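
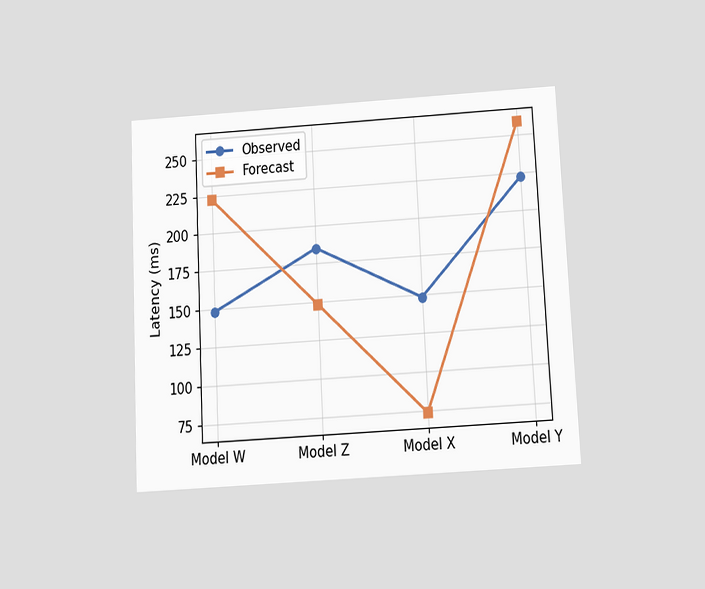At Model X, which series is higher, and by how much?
The chart is tilted about 3° counter-clockwise and viewed slightly from below. At Model X, Observed sits above the other line by 74ms.

Observed, by 74ms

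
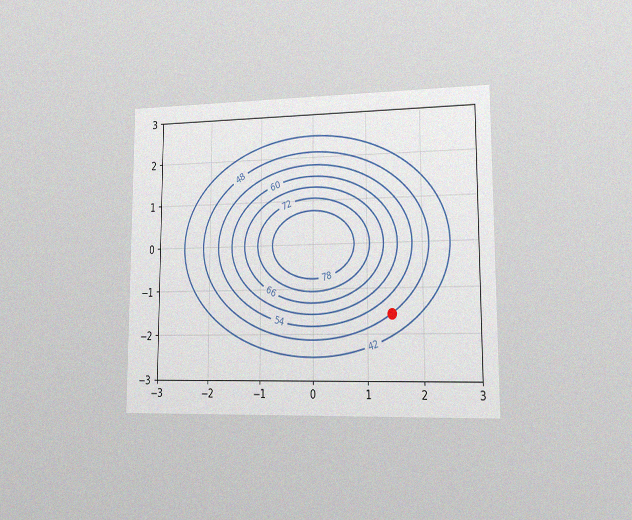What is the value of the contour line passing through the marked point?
The chart is viewed slightly from the right, with some photo noise. The marked point sits on the contour labelled 48.

48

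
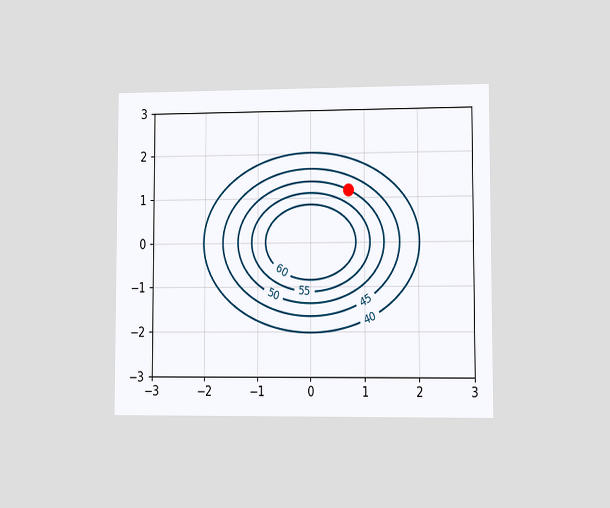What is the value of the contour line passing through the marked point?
The chart is viewed at a slight angle. The marked point sits on the contour labelled 50.

50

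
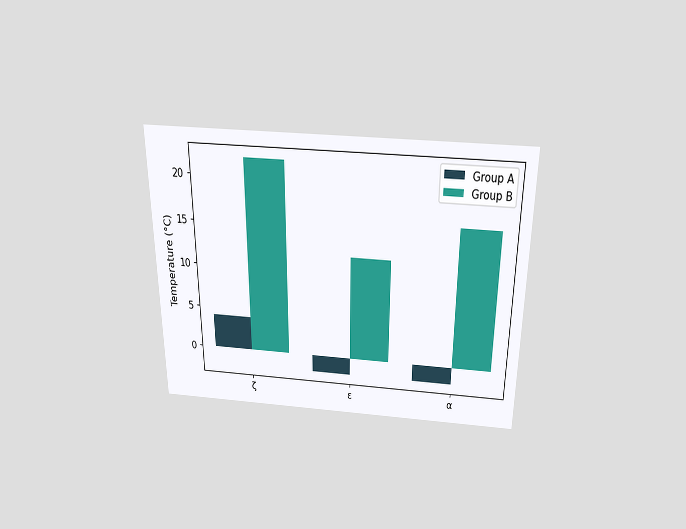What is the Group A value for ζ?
The chart is viewed slightly from above. The Group A bar at ζ reaches 4°C on the y-axis.

4°C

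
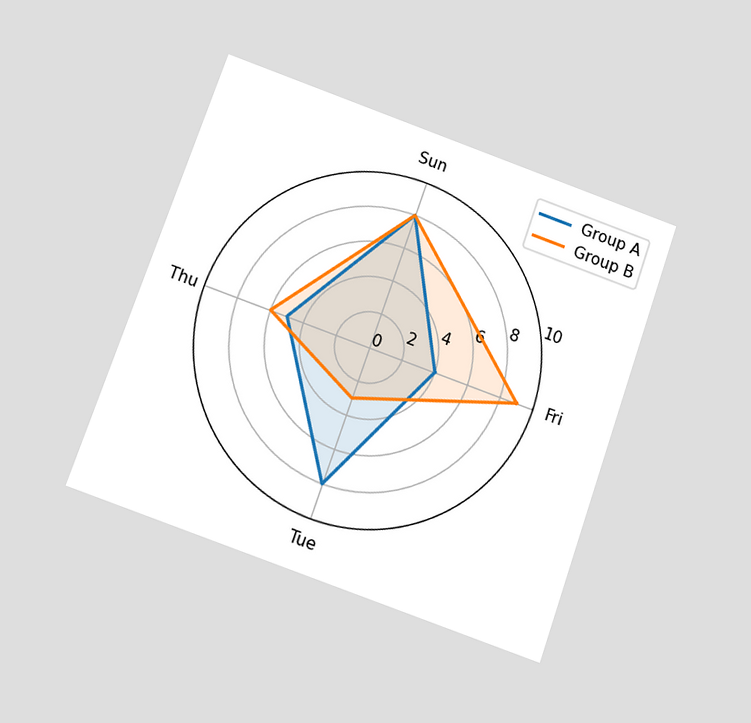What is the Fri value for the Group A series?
The chart is tilted about 19° clockwise and viewed slightly from below. On the Fri axis, Group A reaches 4.

4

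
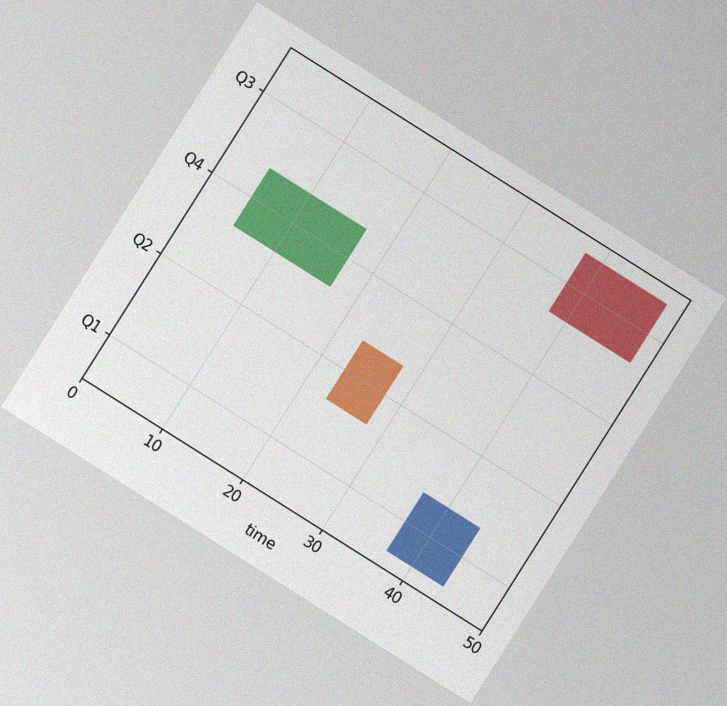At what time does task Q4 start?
The chart is tilted about 32° clockwise, with some photo noise. The Q4 bar begins at t=5.

5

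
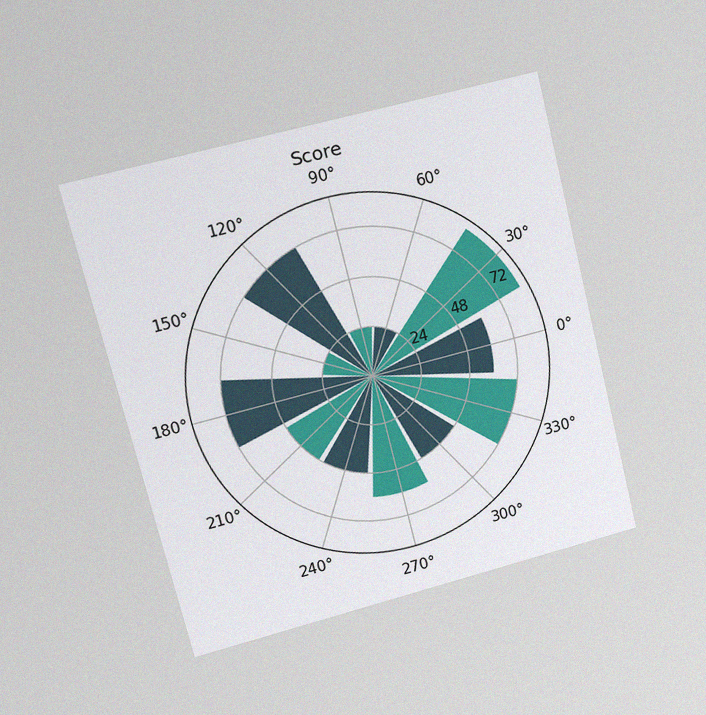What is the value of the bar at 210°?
48

The chart is tilted about 14° counter-clockwise and viewed at a slight angle, with some photo noise. The bar at 210° reaches 48 on the radial axis.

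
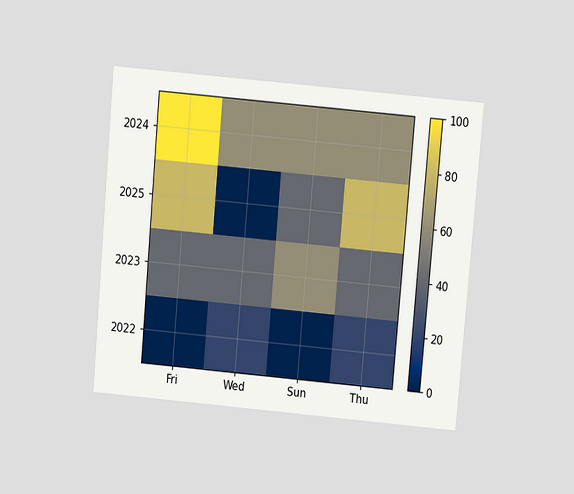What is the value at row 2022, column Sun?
The chart is tilted about 5° clockwise and viewed slightly from above. Matching cell (2022, Sun) against the colorbar gives 0.

0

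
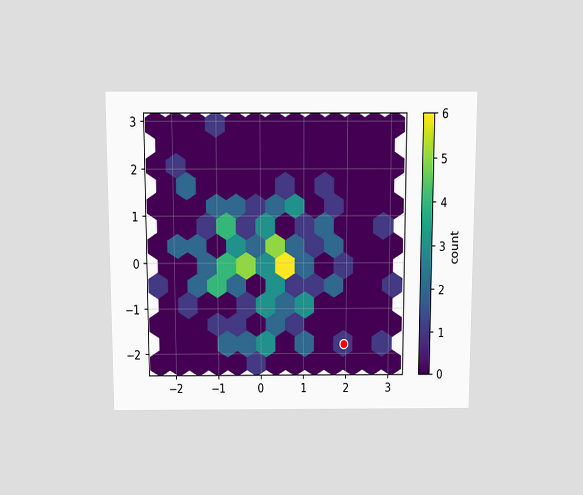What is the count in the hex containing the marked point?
The chart is viewed slightly from above. The marked hex reads 1 on the colorbar.

1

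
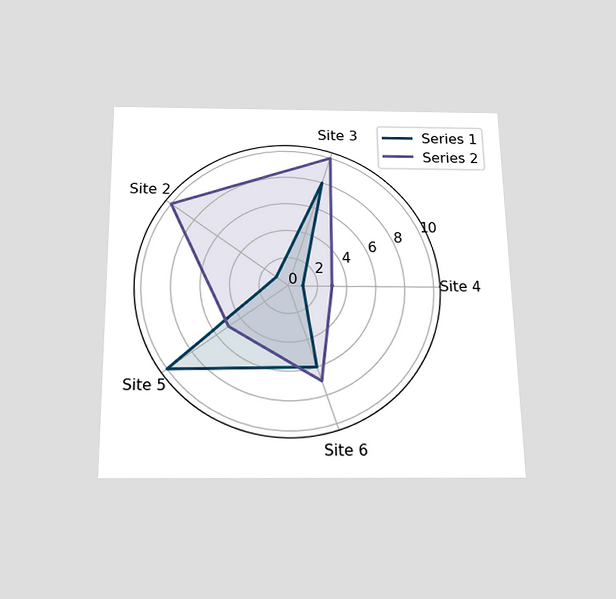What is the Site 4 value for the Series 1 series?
The chart is viewed slightly from below. On the Site 4 axis, Series 1 reaches 1.

1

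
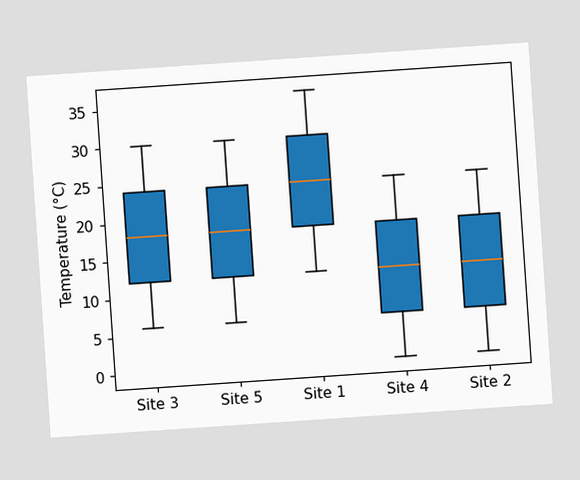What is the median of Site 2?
The chart is tilted about 4° counter-clockwise. The median line in the Site 2 box sits at 12°C.

12°C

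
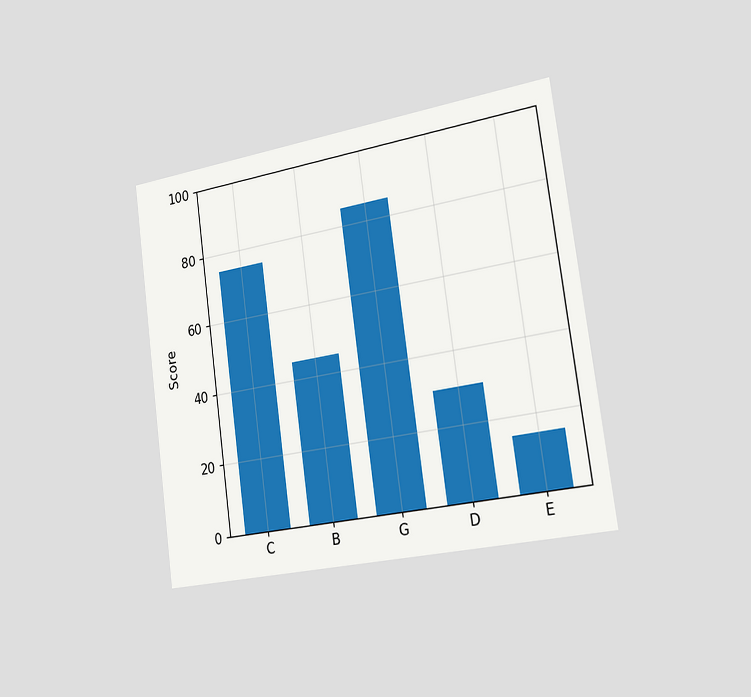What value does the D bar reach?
The chart is tilted about 8° counter-clockwise and viewed slightly from the right. Reading along the chart's y-axis, the D bar reaches 30.

30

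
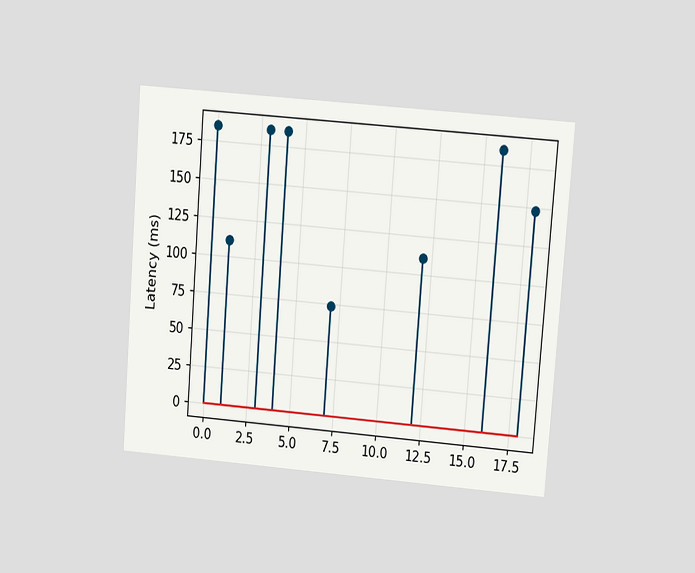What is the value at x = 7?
74ms

The chart is tilted about 4° clockwise and viewed at a slight angle. The stem at x=7 reaches 74ms.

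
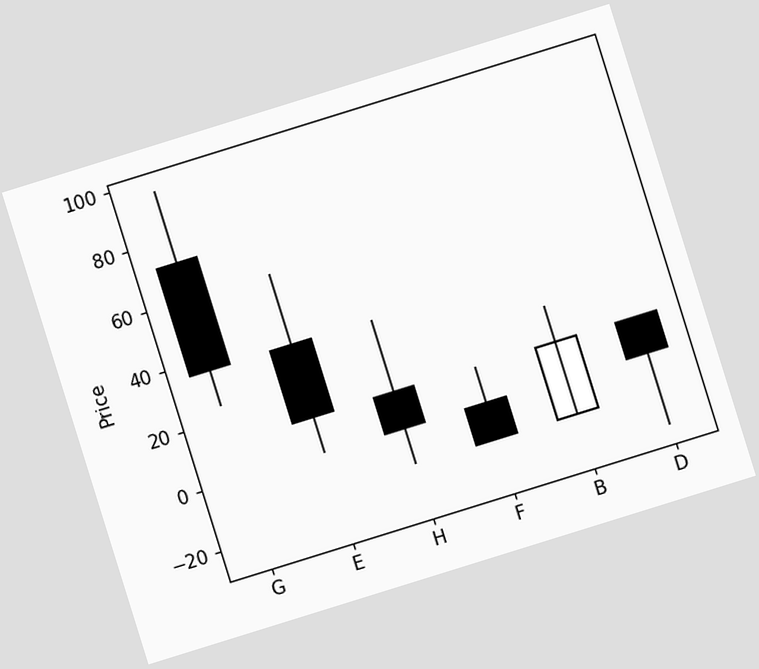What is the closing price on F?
-12

The chart is tilted about 17° counter-clockwise. The F candle closes at -12.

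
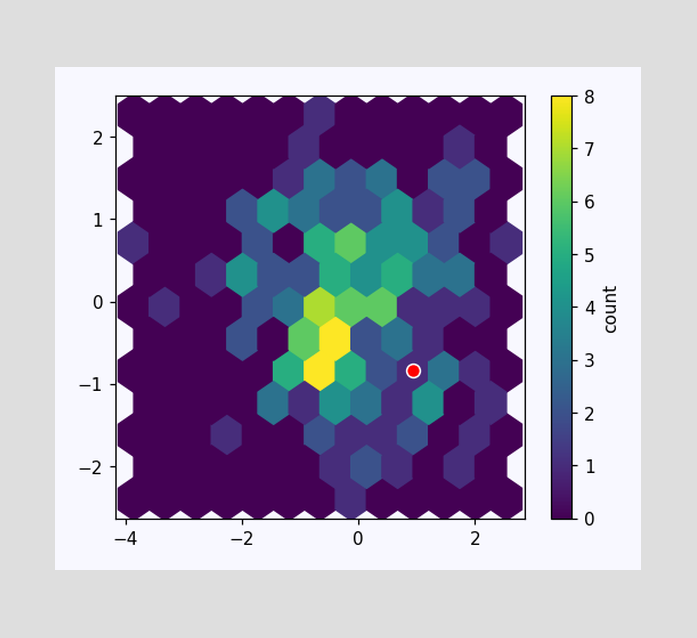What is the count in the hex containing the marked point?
1

The marked hex reads 1 on the colorbar.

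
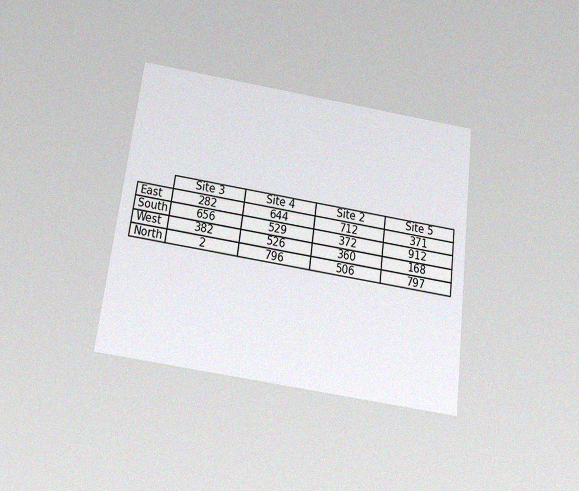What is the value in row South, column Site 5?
912

The chart is tilted about 7° clockwise and viewed slightly from below, with some photo noise. The (South, Site 5) cell reads 912.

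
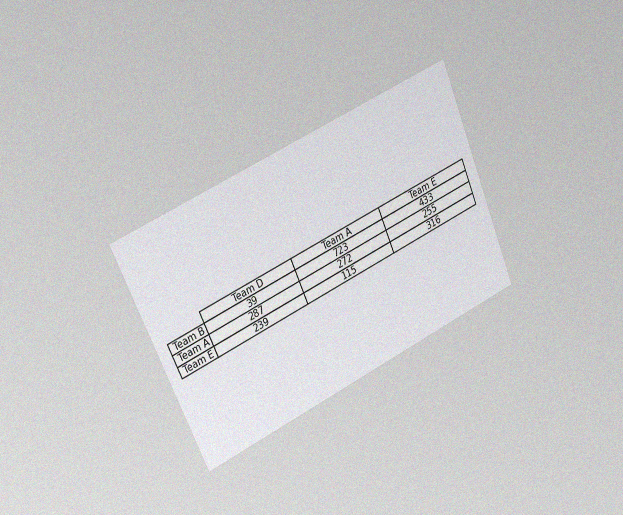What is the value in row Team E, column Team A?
115

The chart is tilted about 24° counter-clockwise and viewed slightly from the left, with some photo noise. The (Team E, Team A) cell reads 115.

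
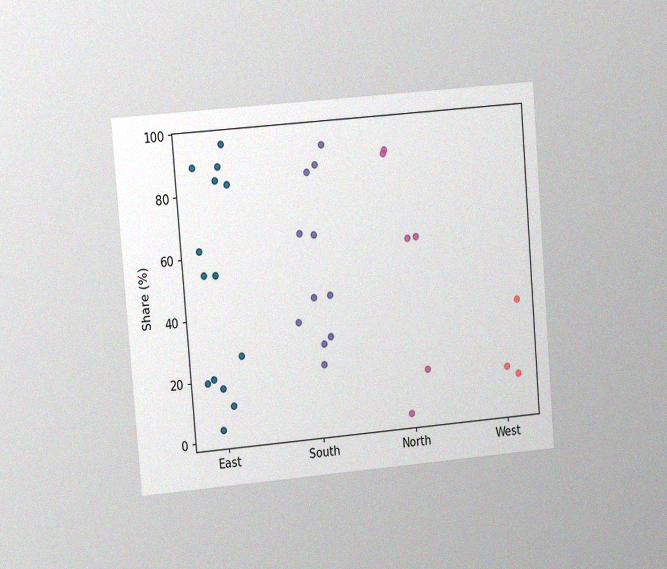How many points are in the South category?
11

The chart is tilted about 5° counter-clockwise and viewed at a slight angle, with some photo noise. Counting the markers in the South column gives 11.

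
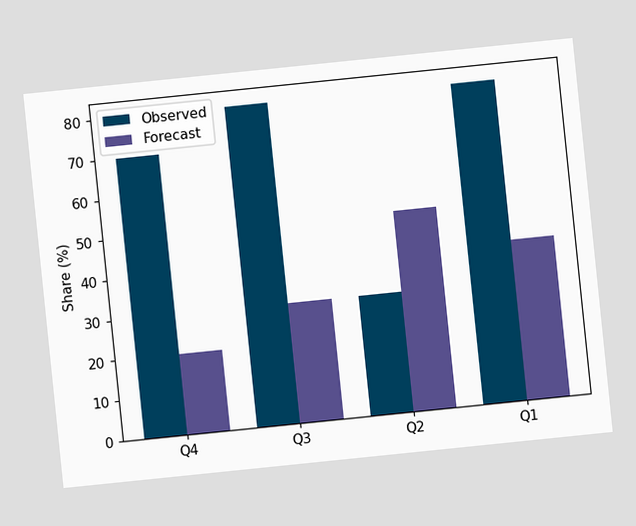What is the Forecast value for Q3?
30%

The chart is tilted about 6° counter-clockwise. The Forecast bar at Q3 reaches 30% on the y-axis.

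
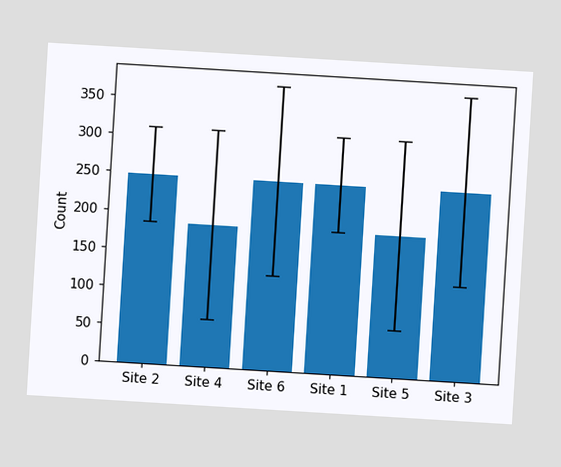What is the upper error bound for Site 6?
The chart is tilted about 3° clockwise. The Site 6 bar's upper whisker reaches 372.

372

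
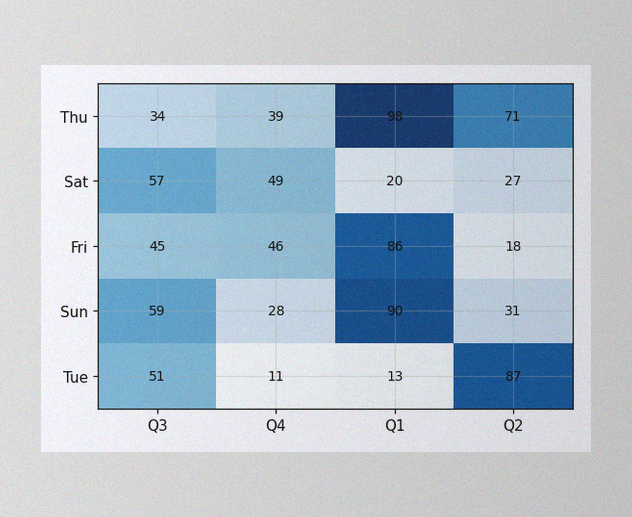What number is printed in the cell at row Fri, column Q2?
The image has some photo noise and uneven lighting. The (Fri, Q2) cell reads 18.

18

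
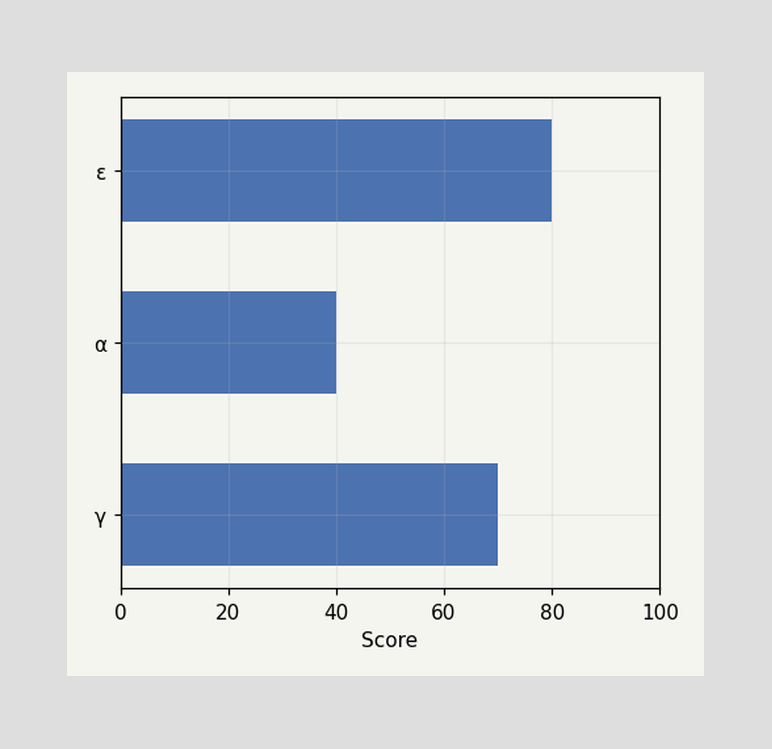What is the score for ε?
80

Reading along the chart's x-axis, the ε bar reaches 80.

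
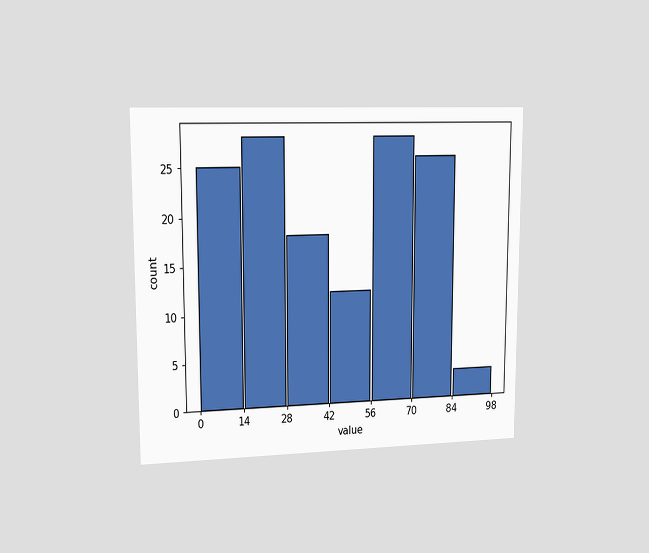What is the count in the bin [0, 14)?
25

The chart is viewed slightly from the left. The [0, 14) bin has height 25.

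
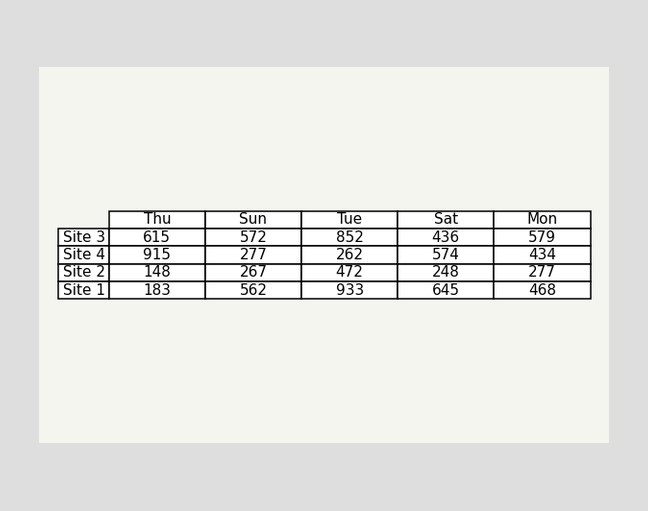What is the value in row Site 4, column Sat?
574

The (Site 4, Sat) cell reads 574.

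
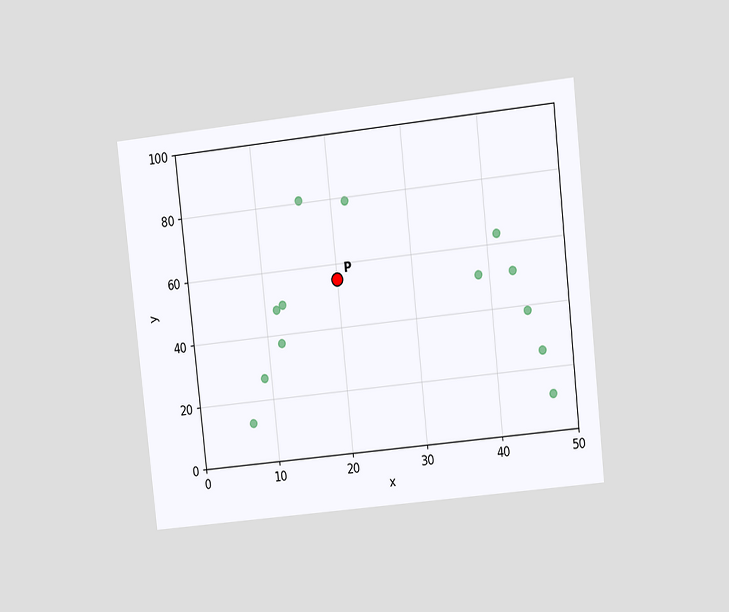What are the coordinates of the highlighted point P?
(20, 55)

The chart is tilted about 6° counter-clockwise and viewed at a slight angle. Following the gridlines from P to each axis, P sits at (20, 55).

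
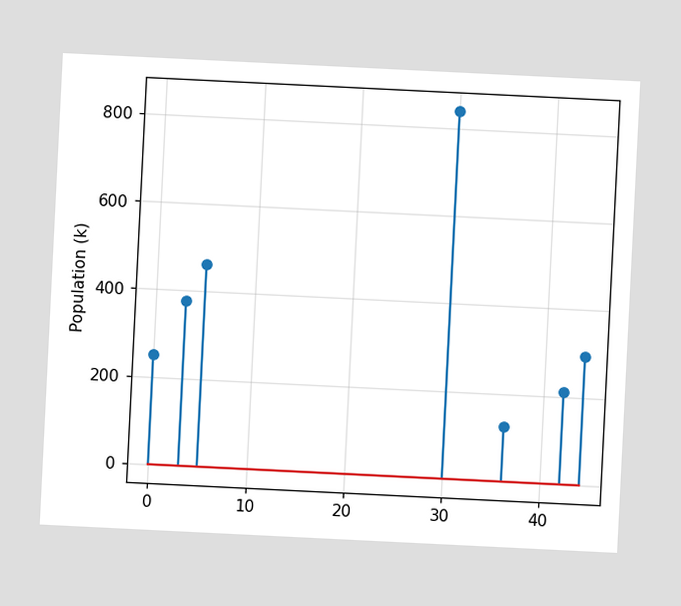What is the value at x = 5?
The chart is tilted about 3° clockwise. The stem at x=5 reaches 462k.

462k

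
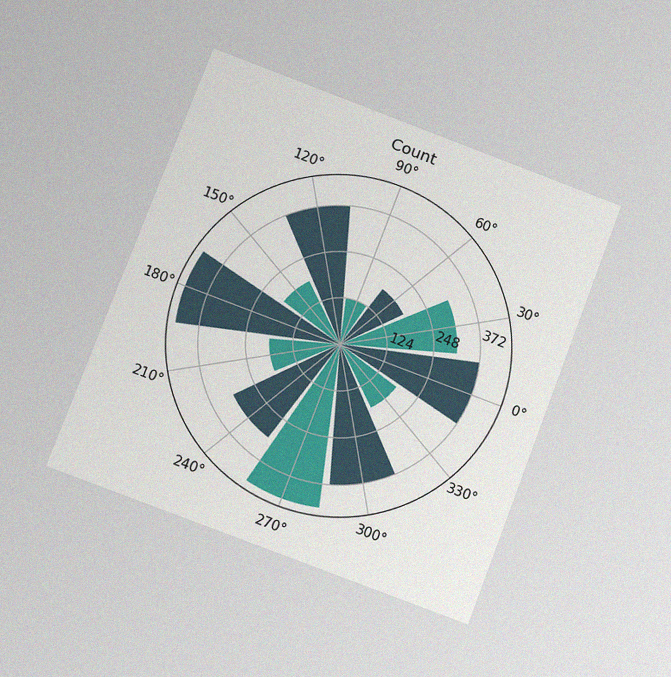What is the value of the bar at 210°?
The chart is tilted about 21° clockwise and viewed at a slight angle, with some photo noise. The bar at 210° reaches 186 on the radial axis.

186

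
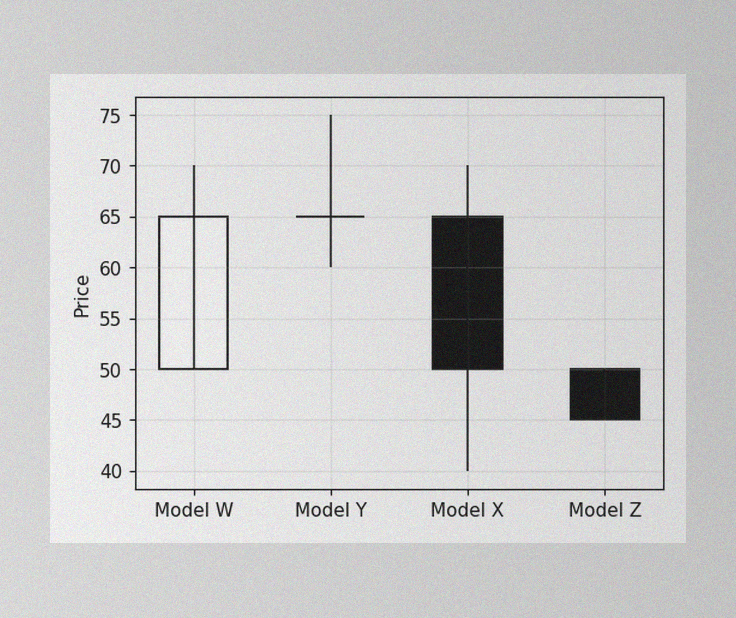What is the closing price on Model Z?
45

The image has some photo noise and uneven lighting. The Model Z candle closes at 45.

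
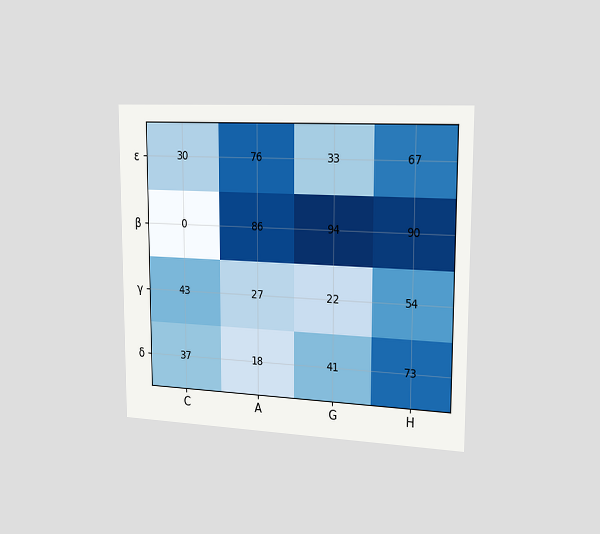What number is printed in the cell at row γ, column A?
The chart is viewed slightly from the right. The (γ, A) cell reads 27.

27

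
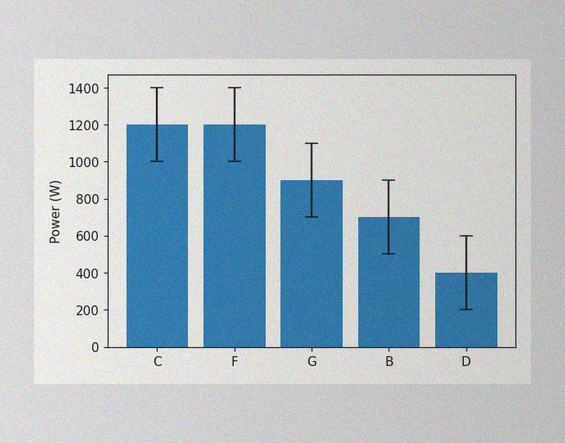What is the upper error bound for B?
900W

The image has some photo noise and uneven lighting. The B bar's upper whisker reaches 900W.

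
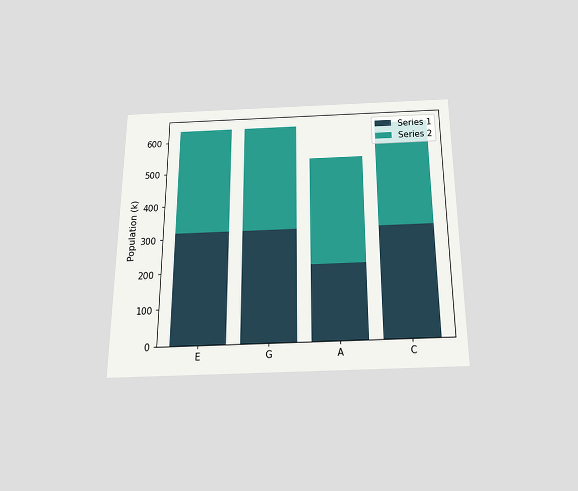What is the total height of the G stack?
636k

The chart is viewed slightly from below. The G stack's top reaches 636k on the y-axis.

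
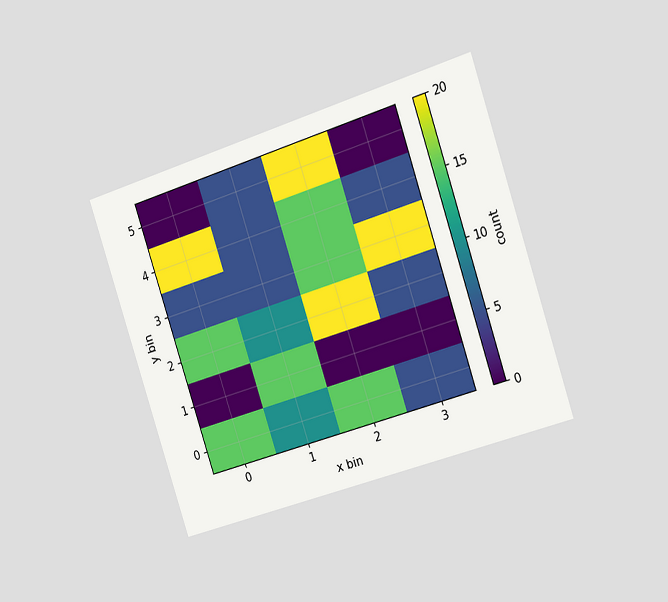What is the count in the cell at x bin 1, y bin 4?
5

The chart is tilted about 18° counter-clockwise and viewed slightly from the right. Matching the cell (1, 4) against the colorbar gives 5.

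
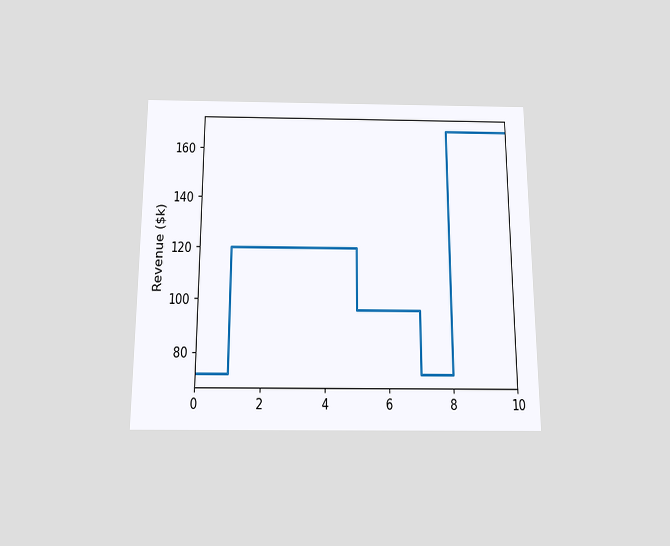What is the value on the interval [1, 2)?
$120k

The chart is viewed slightly from below. On [1, 2) the step sits at $120k.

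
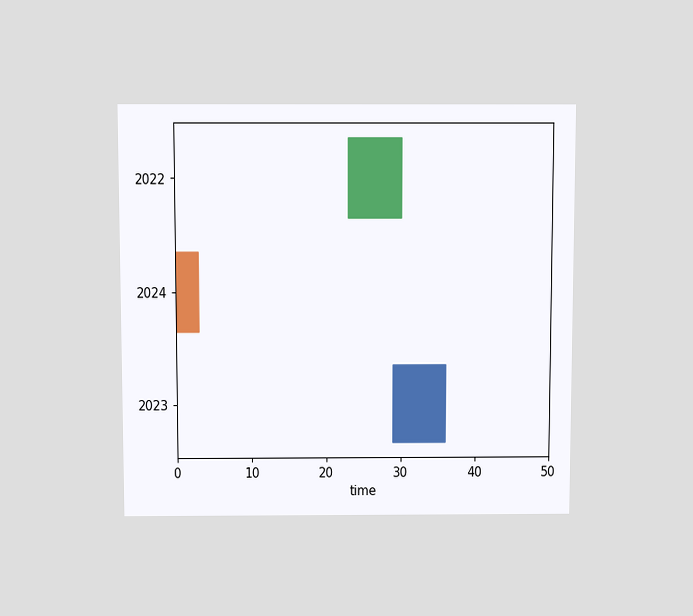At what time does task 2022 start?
The chart is viewed slightly from above. The 2022 bar begins at t=23.

23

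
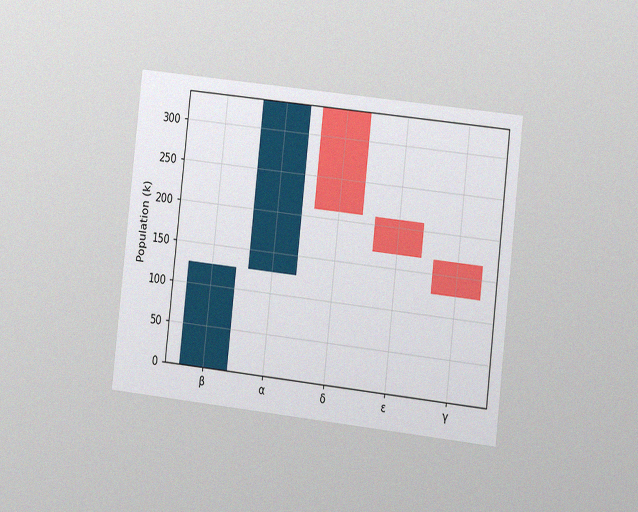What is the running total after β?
126k

The chart is tilted about 6° clockwise and viewed slightly from the right, with some photo noise. After β the running total reaches 126k.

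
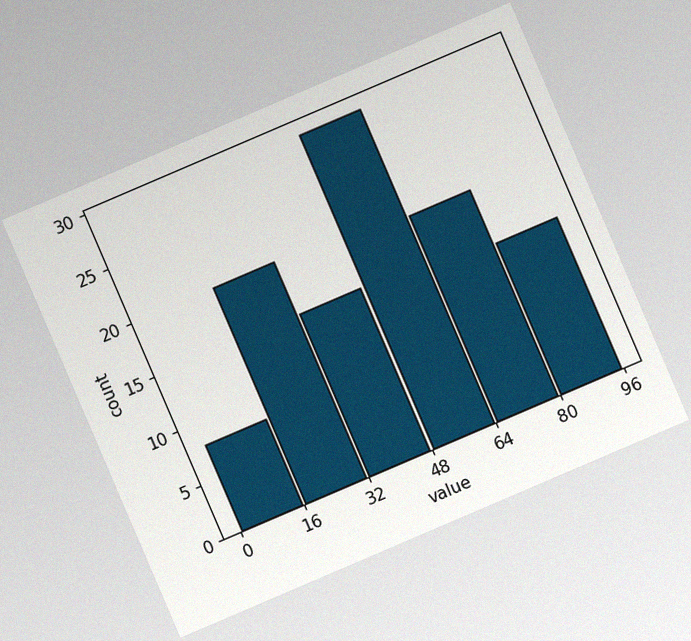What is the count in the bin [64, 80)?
19

The chart is tilted about 23° counter-clockwise, with some photo noise. The [64, 80) bin has height 19.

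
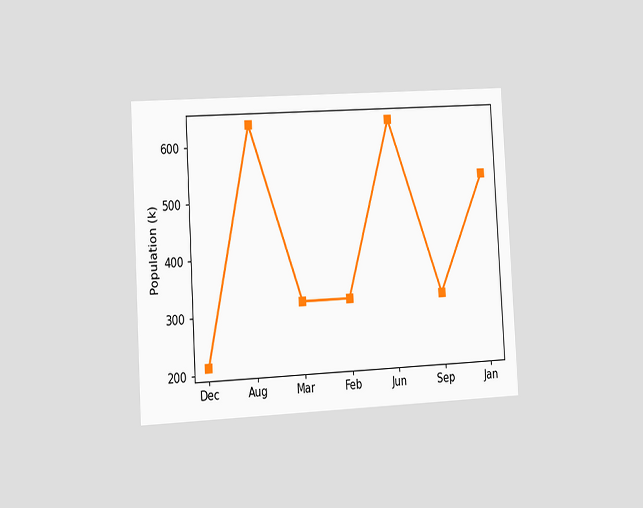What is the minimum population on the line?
The chart is tilted about 3° counter-clockwise and viewed slightly from the left. The lowest point is at Dec, and reading across to the y-axis gives 212k.

212k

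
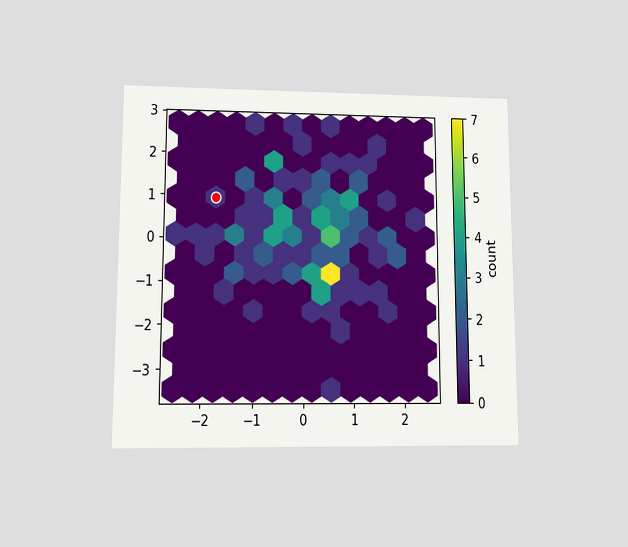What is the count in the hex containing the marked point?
1

The chart is viewed at a slight angle. The marked hex reads 1 on the colorbar.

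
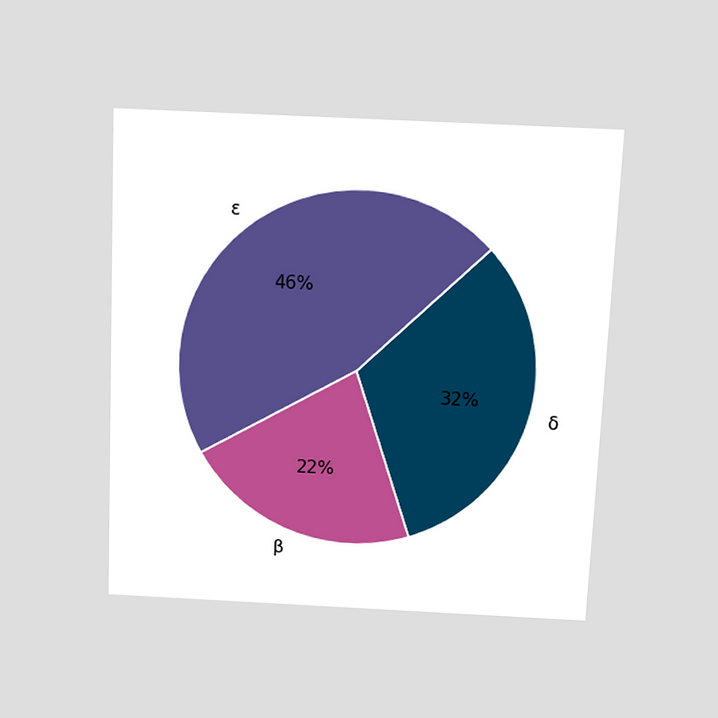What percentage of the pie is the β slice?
The chart is tilted about 3° clockwise and viewed slightly from above. The β slice takes up 22% of the pie.

22%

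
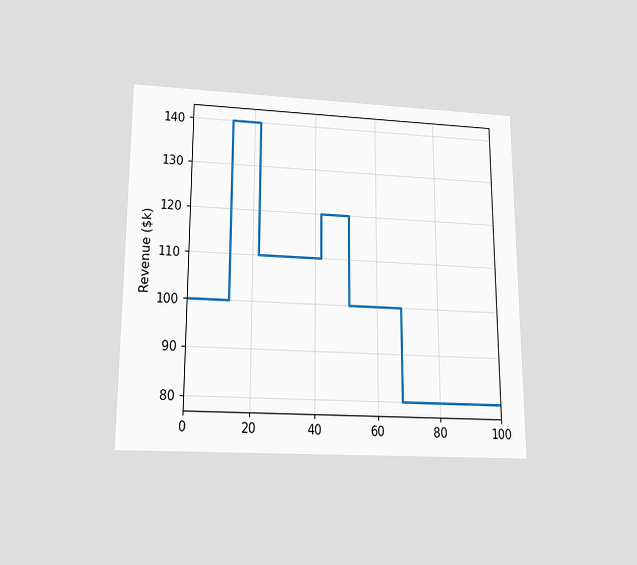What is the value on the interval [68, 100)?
The chart is viewed slightly from below. On [68, 100) the step sits at $80k.

$80k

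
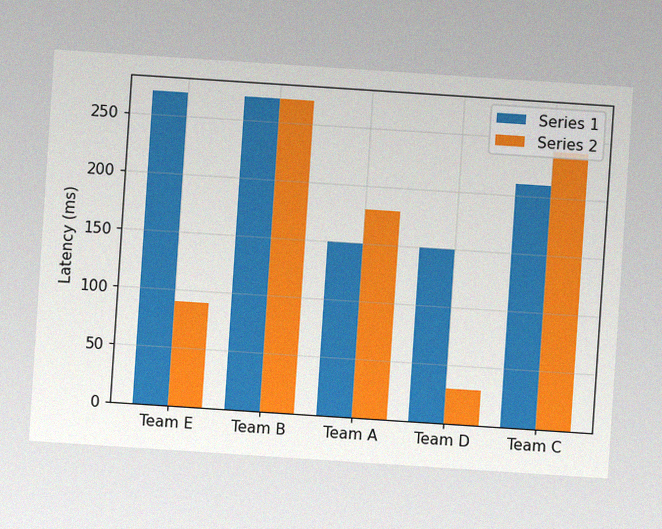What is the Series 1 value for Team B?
The chart is tilted about 4° clockwise, with some photo noise. The Series 1 bar at Team B reaches 270ms on the y-axis.

270ms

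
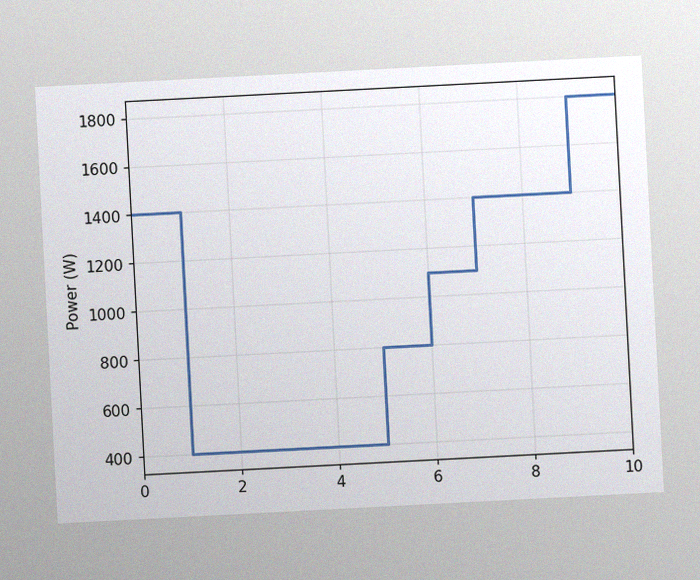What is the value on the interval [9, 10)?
1800W

The chart is tilted about 3° counter-clockwise, with some photo noise. On [9, 10) the step sits at 1800W.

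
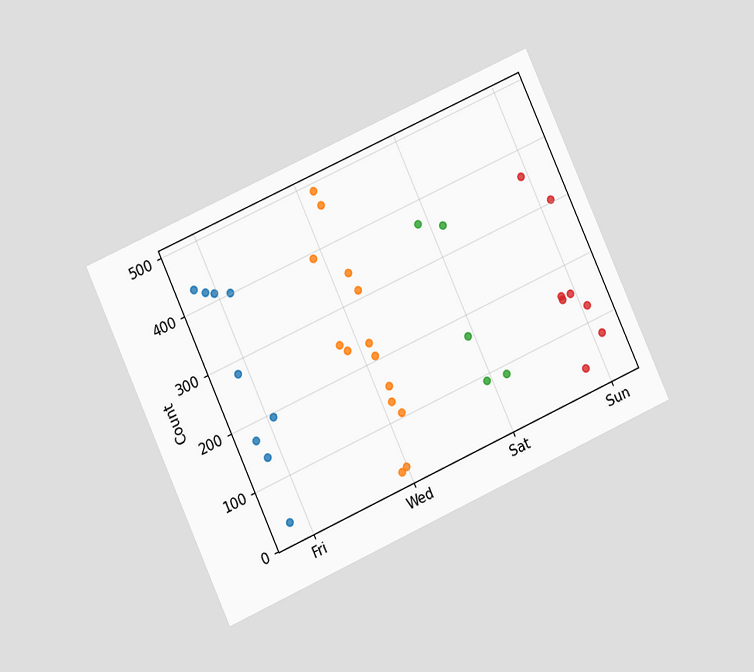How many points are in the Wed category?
The chart is tilted about 24° counter-clockwise and viewed at a slight angle. Counting the markers in the Wed column gives 14.

14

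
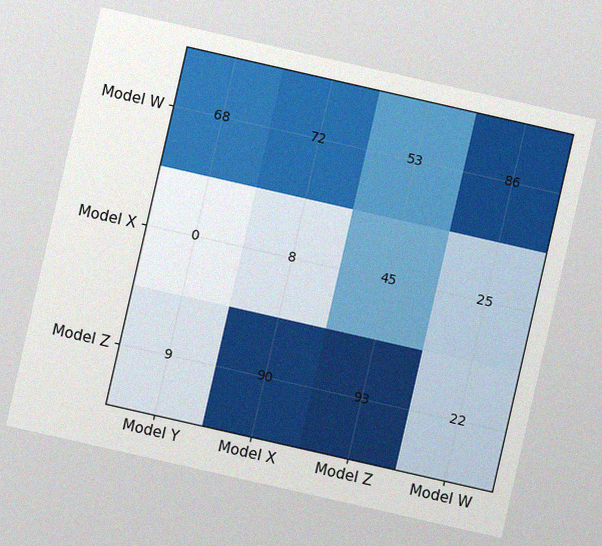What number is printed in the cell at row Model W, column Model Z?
53

The chart is tilted about 13° clockwise, with some photo noise. The (Model W, Model Z) cell reads 53.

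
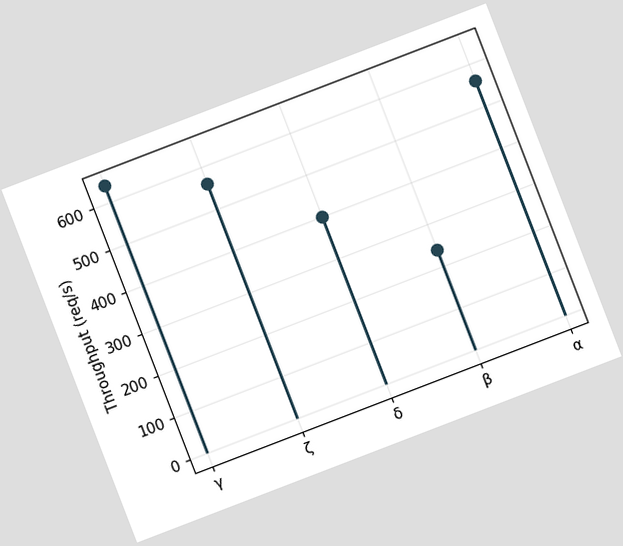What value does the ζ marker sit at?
560req/s

The chart is tilted about 21° counter-clockwise. The ζ marker sits at 560req/s.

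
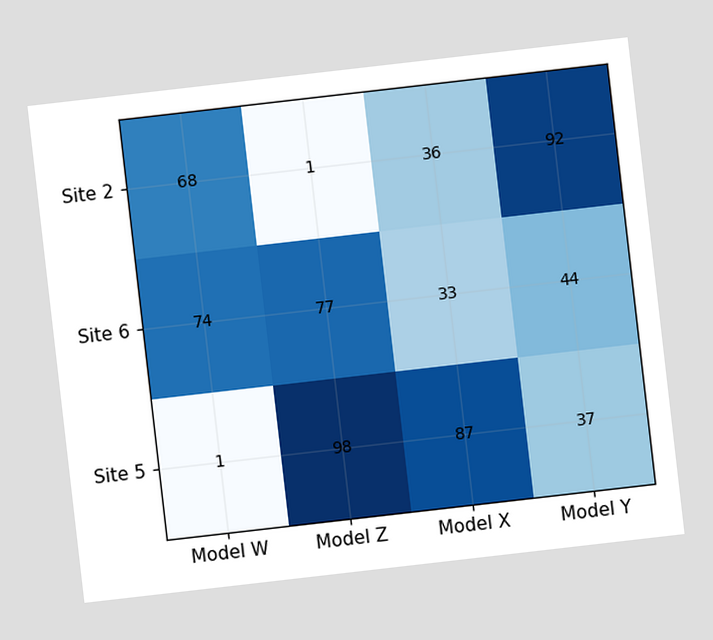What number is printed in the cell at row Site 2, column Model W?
68

The chart is tilted about 7° counter-clockwise. The (Site 2, Model W) cell reads 68.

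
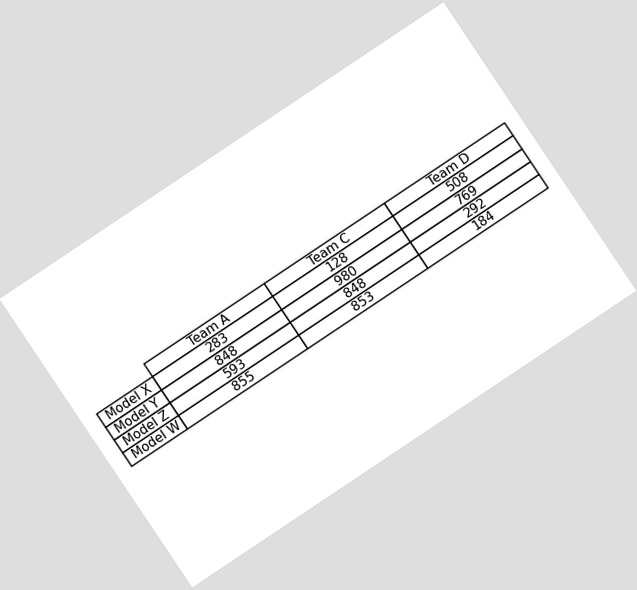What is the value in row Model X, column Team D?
The chart is tilted about 34° counter-clockwise. The (Model X, Team D) cell reads 508.

508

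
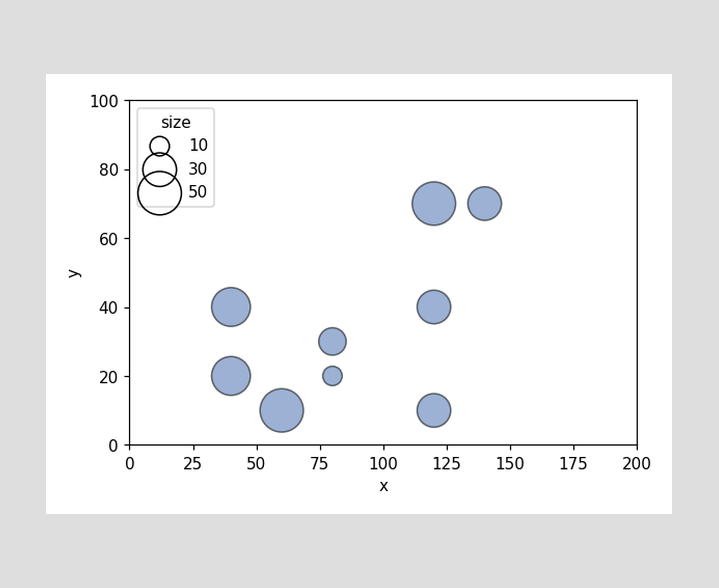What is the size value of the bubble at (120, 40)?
Matching the bubble at (120, 40) against the size legend gives 30.

30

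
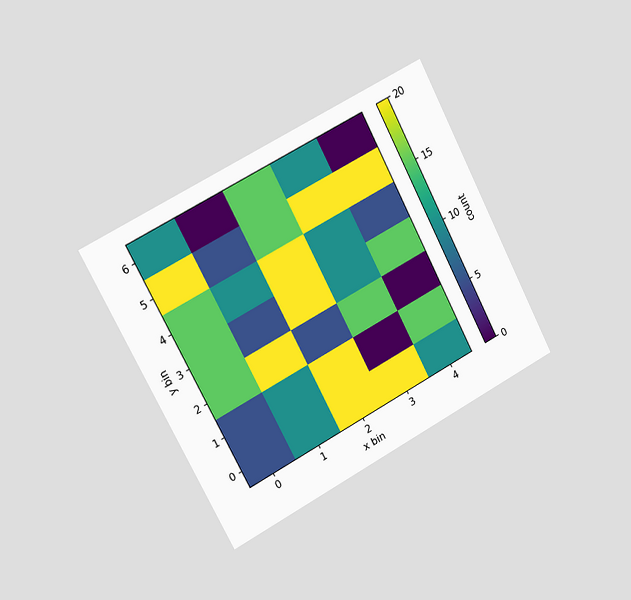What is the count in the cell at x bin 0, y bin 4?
15

The chart is tilted about 27° counter-clockwise and viewed slightly from the left. Matching the cell (0, 4) against the colorbar gives 15.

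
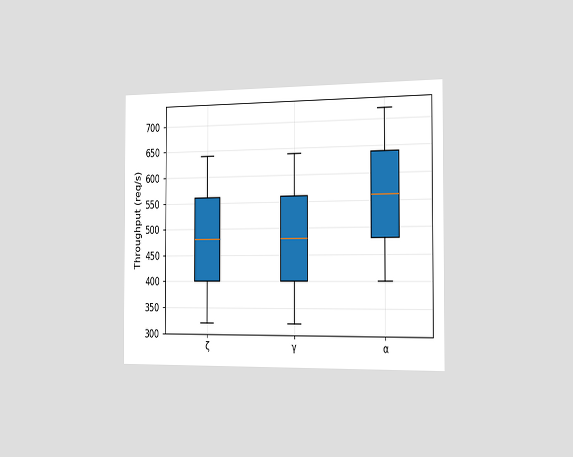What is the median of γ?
The chart is viewed slightly from the right. The median line in the γ box sits at 480req/s.

480req/s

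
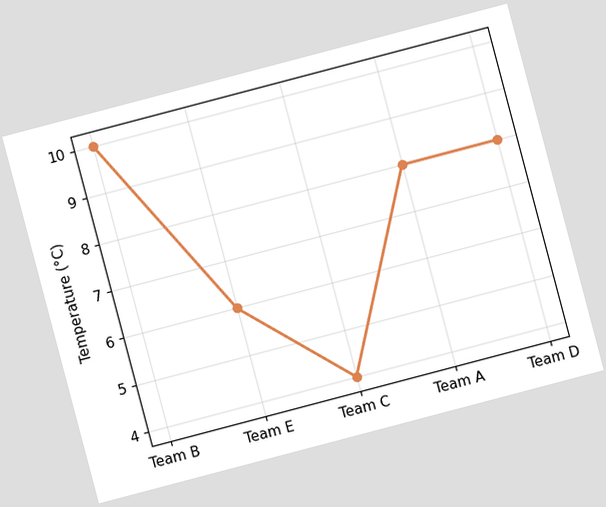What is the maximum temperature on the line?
10°C

The chart is tilted about 15° counter-clockwise. The highest point is at Team B, and reading across to the y-axis gives 10°C.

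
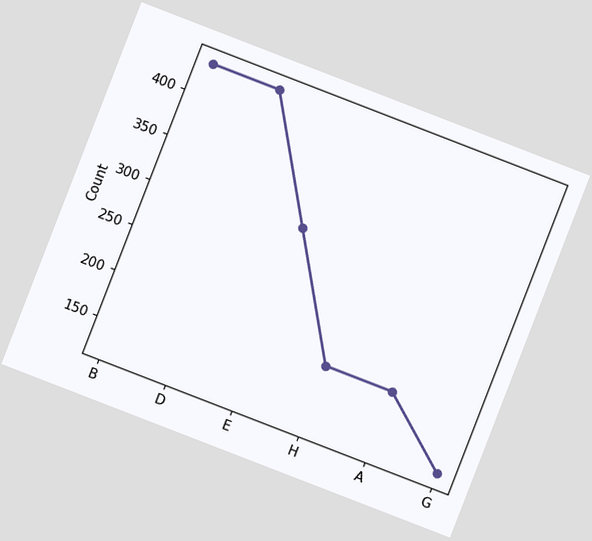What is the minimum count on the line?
The chart is tilted about 21° clockwise. The lowest point is at G, and reading across to the y-axis gives 124.

124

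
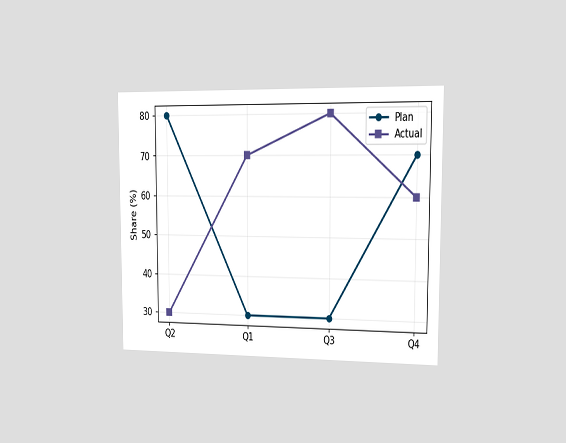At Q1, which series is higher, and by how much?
The chart is viewed slightly from the right. At Q1, Actual sits above the other line by 40%.

Actual, by 40%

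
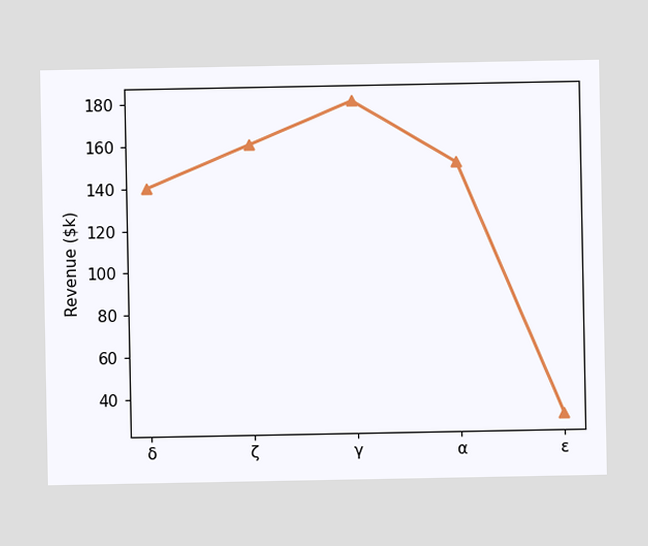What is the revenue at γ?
$180k

At γ, the line is at $180k.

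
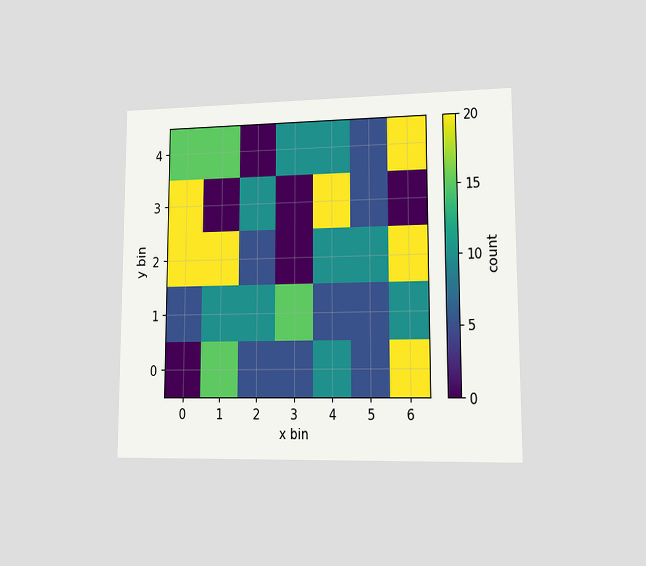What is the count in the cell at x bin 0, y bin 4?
The chart is viewed at a slight angle. Matching the cell (0, 4) against the colorbar gives 15.

15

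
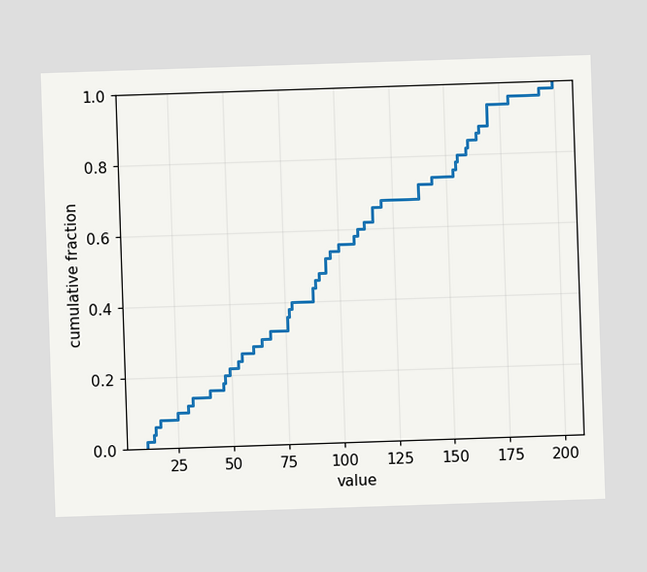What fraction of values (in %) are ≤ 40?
16%

At x=40 the ECDF step is at 16%.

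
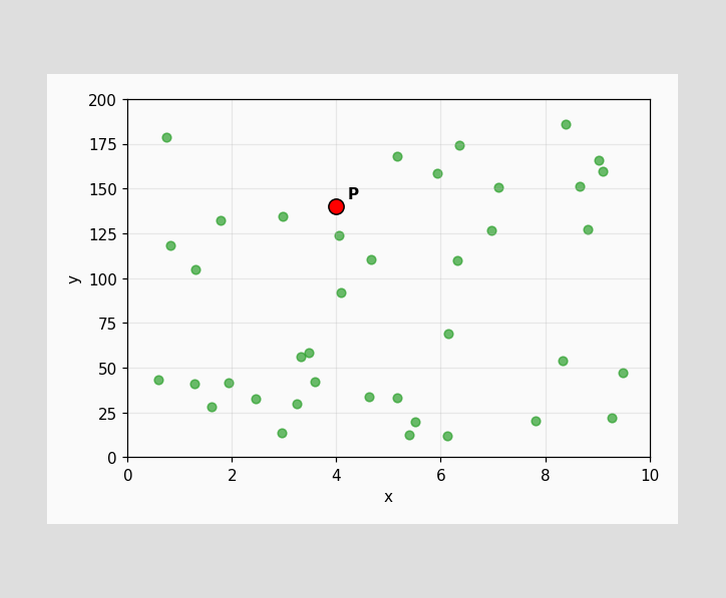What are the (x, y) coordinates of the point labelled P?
(4, 140)

Following the gridlines from P to each axis, P sits at (4, 140).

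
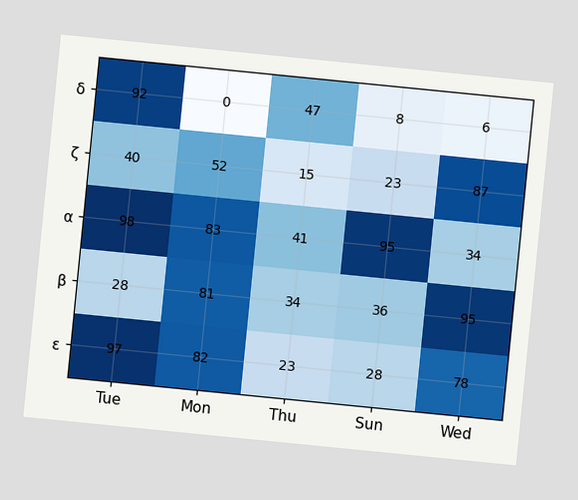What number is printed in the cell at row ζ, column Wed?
The chart is tilted about 6° clockwise. The (ζ, Wed) cell reads 87.

87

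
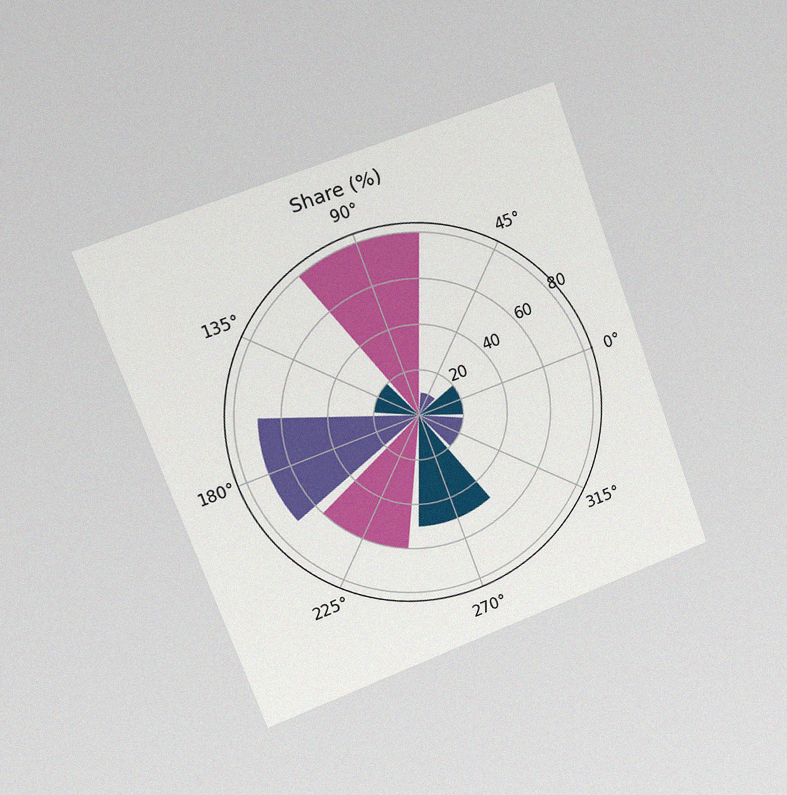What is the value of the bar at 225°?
60%

The chart is tilted about 20° counter-clockwise and viewed slightly from the left, with some photo noise. The bar at 225° reaches 60% on the radial axis.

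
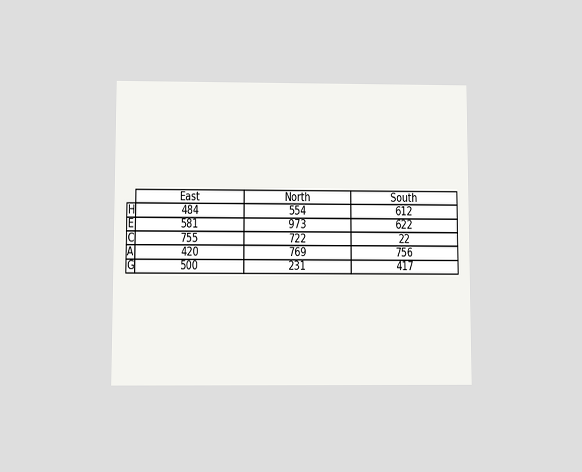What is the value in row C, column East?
755

The chart is viewed slightly from below. The (C, East) cell reads 755.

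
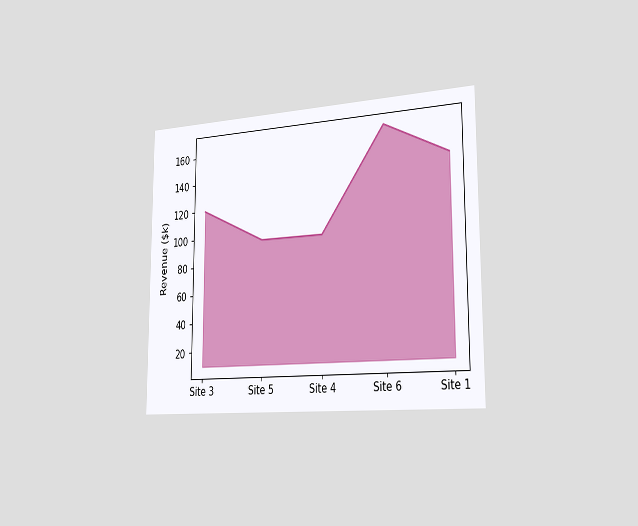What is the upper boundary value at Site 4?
The chart is viewed slightly from the right. At Site 4 the upper boundary is at $96k.

$96k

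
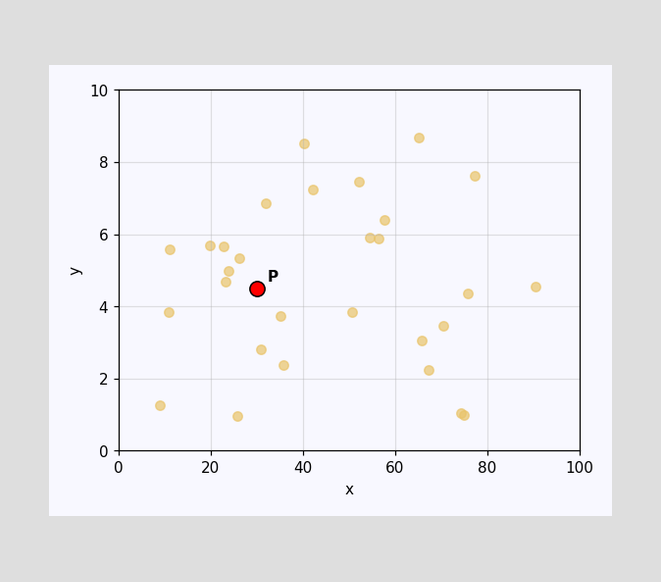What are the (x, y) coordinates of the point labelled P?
(30, 4.5)

Following the gridlines from P to each axis, P sits at (30, 4.5).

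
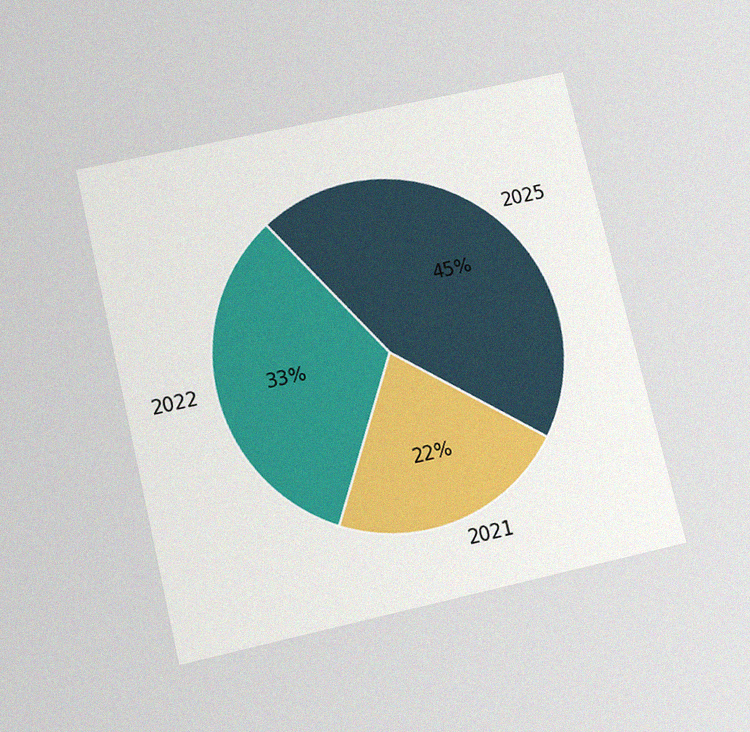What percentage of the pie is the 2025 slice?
45%

The chart is tilted about 13° counter-clockwise and viewed slightly from below, with some photo noise. The 2025 slice takes up 45% of the pie.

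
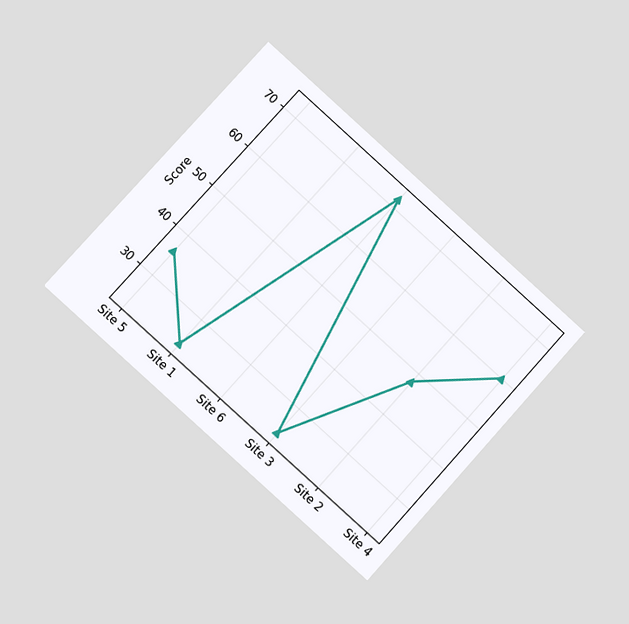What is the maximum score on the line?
The chart is tilted about 42° clockwise and viewed at a slight angle. The highest point is at Site 6, and reading across to the y-axis gives 72.

72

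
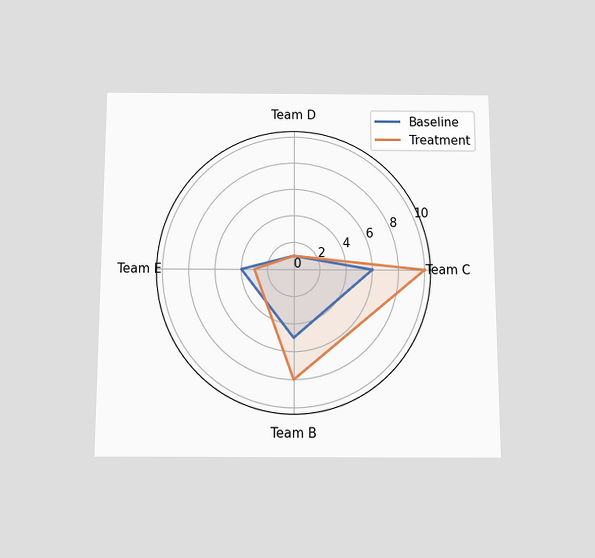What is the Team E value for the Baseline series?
4

The chart is viewed slightly from below. On the Team E axis, Baseline reaches 4.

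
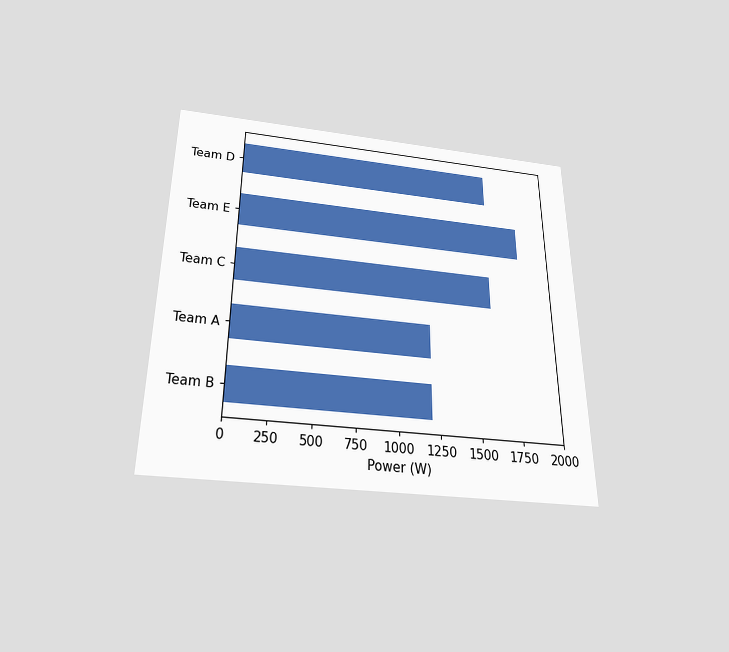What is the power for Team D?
The chart is viewed slightly from below. Reading along the chart's x-axis, the Team D bar reaches 1600W.

1600W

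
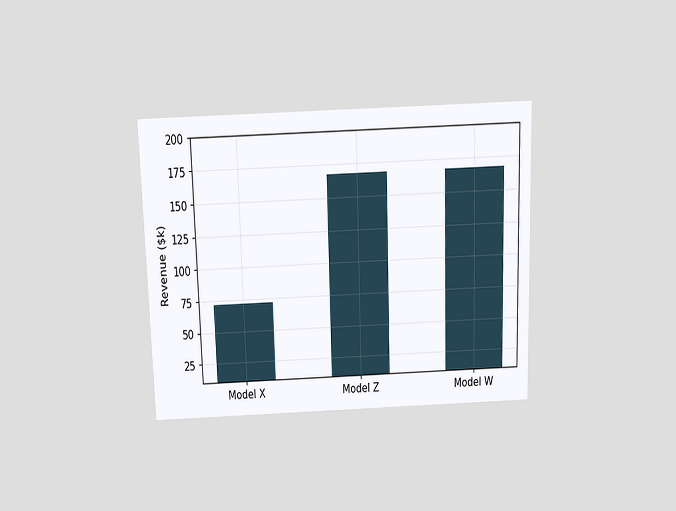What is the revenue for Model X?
The chart is viewed slightly from above. Reading along the chart's y-axis, the Model X bar reaches $72k.

$72k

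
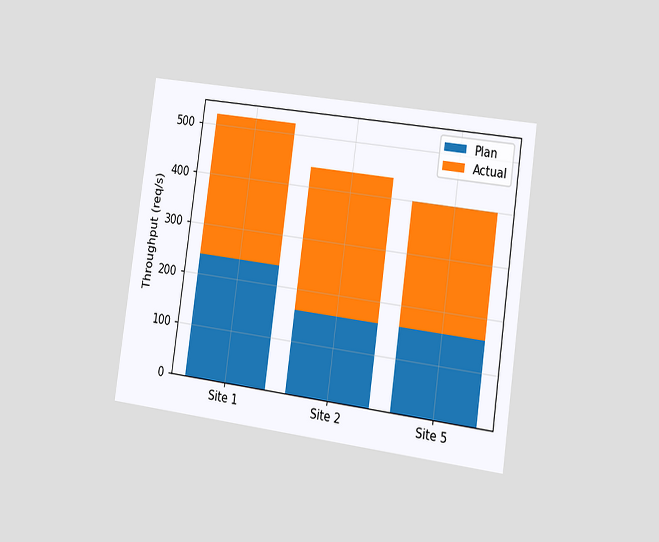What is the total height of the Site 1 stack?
The chart is tilted about 8° clockwise and viewed slightly from the right. The Site 1 stack's top reaches 520req/s on the y-axis.

520req/s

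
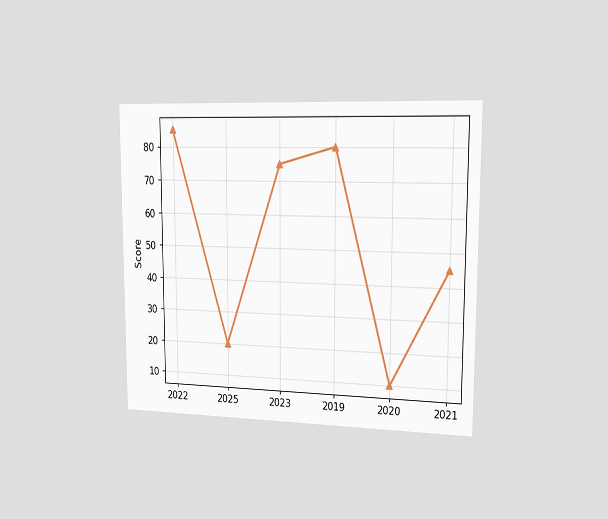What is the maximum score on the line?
The chart is viewed slightly from the right. The highest point is at 2022, and reading across to the y-axis gives 85.

85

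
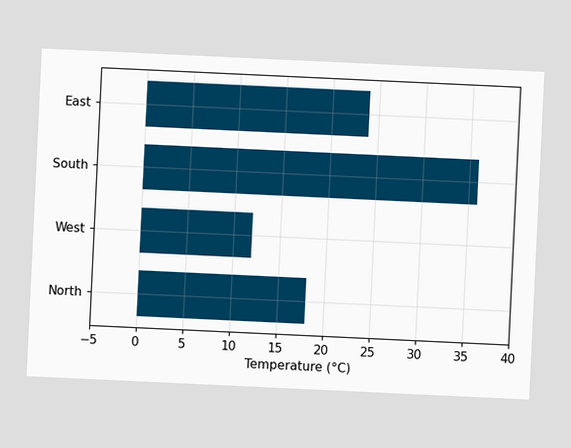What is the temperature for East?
The chart is tilted about 3° clockwise. Reading along the chart's x-axis, the East bar reaches 24°C.

24°C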